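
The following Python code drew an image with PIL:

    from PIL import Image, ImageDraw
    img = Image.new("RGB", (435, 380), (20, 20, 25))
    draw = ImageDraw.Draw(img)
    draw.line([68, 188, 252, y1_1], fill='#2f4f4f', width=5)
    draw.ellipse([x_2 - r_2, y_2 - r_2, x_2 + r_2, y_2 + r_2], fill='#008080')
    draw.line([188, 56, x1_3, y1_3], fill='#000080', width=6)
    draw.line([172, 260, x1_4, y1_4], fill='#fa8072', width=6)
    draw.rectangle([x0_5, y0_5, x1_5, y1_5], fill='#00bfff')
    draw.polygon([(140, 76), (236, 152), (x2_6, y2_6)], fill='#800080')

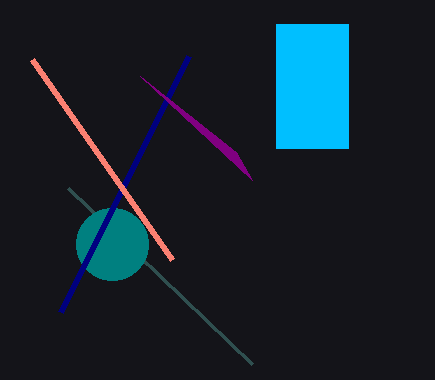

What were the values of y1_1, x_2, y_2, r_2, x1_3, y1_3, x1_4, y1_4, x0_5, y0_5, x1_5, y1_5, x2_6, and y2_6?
y1_1 = 364; x_2 = 112; y_2 = 244; r_2 = 36; x1_3 = 60; y1_3 = 312; x1_4 = 32; y1_4 = 60; x0_5 = 276; y0_5 = 24; x1_5 = 348; y1_5 = 148; x2_6 = 252; y2_6 = 180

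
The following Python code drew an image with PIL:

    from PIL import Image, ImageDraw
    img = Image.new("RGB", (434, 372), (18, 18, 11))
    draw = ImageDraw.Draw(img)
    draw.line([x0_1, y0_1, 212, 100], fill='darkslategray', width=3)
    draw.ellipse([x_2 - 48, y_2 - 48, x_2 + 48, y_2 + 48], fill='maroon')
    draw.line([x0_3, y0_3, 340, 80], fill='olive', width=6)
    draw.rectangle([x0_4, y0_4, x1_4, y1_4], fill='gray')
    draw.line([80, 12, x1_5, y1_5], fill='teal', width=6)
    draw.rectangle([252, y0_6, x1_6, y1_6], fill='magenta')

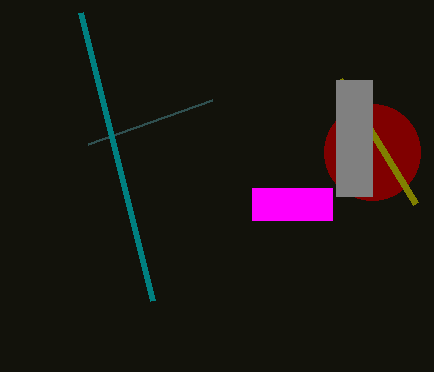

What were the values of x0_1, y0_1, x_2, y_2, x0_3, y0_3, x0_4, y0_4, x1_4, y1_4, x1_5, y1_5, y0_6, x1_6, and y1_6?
x0_1 = 88, y0_1 = 144, x_2 = 372, y_2 = 152, x0_3 = 416, y0_3 = 204, x0_4 = 336, y0_4 = 80, x1_4 = 372, y1_4 = 196, x1_5 = 152, y1_5 = 300, y0_6 = 188, x1_6 = 332, y1_6 = 220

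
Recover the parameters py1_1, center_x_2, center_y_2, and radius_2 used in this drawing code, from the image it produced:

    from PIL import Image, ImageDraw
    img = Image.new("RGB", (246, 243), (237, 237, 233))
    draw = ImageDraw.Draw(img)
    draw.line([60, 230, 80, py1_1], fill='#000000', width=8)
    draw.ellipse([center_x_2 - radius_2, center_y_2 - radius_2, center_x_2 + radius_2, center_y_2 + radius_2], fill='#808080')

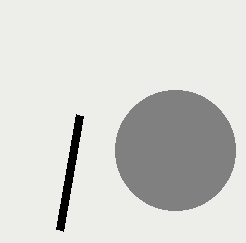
py1_1 = 115
center_x_2 = 175
center_y_2 = 150
radius_2 = 60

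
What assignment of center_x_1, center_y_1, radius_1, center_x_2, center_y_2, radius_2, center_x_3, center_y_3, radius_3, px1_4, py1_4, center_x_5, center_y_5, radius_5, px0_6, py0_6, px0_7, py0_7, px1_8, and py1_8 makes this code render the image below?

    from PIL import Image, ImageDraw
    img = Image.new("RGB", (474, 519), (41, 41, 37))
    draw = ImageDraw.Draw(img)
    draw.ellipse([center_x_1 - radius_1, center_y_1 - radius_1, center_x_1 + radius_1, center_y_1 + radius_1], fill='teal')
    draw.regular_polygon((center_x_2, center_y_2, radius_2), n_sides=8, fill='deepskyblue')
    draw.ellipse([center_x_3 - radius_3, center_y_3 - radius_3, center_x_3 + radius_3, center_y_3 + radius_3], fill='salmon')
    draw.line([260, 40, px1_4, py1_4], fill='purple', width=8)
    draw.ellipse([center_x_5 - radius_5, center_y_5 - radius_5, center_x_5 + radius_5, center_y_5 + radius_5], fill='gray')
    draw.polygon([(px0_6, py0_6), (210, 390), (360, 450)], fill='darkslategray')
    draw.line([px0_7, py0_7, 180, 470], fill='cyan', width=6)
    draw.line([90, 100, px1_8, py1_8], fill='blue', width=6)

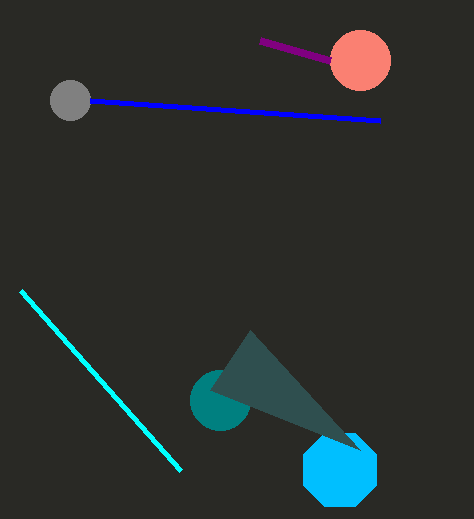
center_x_1 = 220
center_y_1 = 400
radius_1 = 30
center_x_2 = 340
center_y_2 = 470
radius_2 = 40
center_x_3 = 360
center_y_3 = 60
radius_3 = 30
px1_4 = 330
py1_4 = 60
center_x_5 = 70
center_y_5 = 100
radius_5 = 20
px0_6 = 250
py0_6 = 330
px0_7 = 20
py0_7 = 290
px1_8 = 380
py1_8 = 120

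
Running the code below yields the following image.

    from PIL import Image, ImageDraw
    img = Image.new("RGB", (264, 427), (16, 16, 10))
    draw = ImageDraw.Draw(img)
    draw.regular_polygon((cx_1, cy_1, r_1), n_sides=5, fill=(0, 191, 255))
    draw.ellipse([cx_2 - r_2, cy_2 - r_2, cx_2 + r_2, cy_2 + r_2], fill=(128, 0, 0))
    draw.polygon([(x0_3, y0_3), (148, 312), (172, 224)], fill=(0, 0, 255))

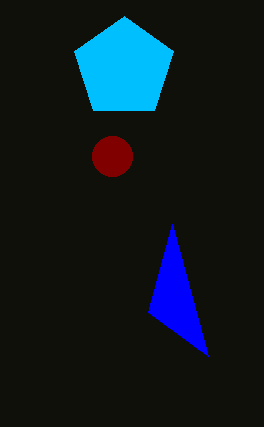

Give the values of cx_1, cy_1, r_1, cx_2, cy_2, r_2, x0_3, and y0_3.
cx_1 = 124, cy_1 = 68, r_1 = 52, cx_2 = 112, cy_2 = 156, r_2 = 20, x0_3 = 208, y0_3 = 356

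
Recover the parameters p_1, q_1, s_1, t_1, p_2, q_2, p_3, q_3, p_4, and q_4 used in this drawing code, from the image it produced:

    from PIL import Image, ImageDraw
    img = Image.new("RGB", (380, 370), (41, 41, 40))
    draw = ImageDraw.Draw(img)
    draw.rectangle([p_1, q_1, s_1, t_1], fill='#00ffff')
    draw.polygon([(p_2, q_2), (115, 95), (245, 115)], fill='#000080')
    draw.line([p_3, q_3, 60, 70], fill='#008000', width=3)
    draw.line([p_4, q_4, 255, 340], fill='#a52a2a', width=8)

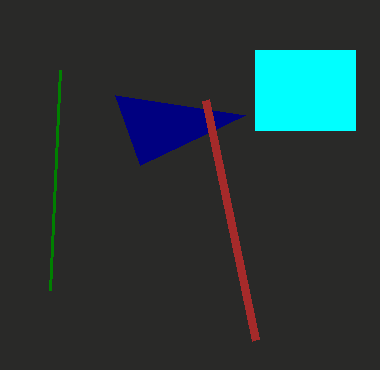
p_1 = 255; q_1 = 50; s_1 = 355; t_1 = 130; p_2 = 140; q_2 = 165; p_3 = 50; q_3 = 290; p_4 = 205; q_4 = 100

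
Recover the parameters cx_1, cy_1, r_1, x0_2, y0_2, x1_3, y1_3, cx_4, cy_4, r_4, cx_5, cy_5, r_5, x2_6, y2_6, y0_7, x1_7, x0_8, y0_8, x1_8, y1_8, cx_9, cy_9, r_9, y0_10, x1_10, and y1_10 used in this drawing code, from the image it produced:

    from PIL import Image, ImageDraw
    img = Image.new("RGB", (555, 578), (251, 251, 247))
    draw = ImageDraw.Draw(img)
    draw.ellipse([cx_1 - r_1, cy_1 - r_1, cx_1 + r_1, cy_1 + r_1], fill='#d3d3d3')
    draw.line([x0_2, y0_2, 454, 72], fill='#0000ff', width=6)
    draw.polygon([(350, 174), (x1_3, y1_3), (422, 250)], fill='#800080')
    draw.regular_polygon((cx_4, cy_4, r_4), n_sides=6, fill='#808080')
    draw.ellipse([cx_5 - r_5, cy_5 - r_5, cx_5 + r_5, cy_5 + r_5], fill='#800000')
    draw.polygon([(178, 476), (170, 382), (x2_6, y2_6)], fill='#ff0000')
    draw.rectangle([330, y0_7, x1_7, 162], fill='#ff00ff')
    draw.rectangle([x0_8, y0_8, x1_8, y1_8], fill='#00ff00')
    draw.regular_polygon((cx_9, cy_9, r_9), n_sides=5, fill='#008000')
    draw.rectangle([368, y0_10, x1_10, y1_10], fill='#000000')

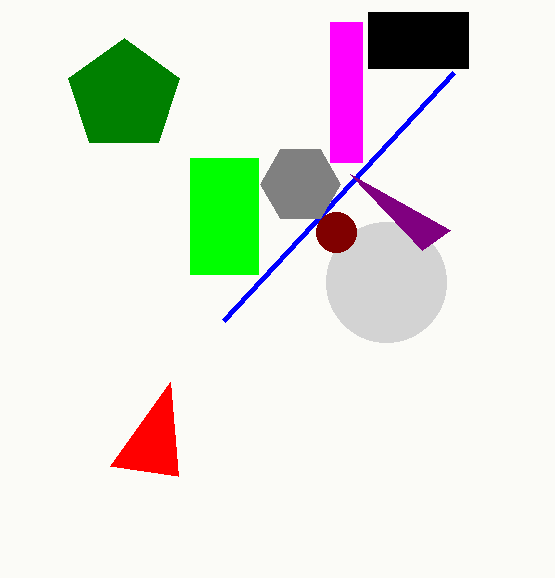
cx_1 = 386, cy_1 = 282, r_1 = 60, x0_2 = 224, y0_2 = 320, x1_3 = 450, y1_3 = 230, cx_4 = 300, cy_4 = 184, r_4 = 40, cx_5 = 336, cy_5 = 232, r_5 = 20, x2_6 = 110, y2_6 = 466, y0_7 = 22, x1_7 = 362, x0_8 = 190, y0_8 = 158, x1_8 = 258, y1_8 = 274, cx_9 = 124, cy_9 = 96, r_9 = 58, y0_10 = 12, x1_10 = 468, y1_10 = 68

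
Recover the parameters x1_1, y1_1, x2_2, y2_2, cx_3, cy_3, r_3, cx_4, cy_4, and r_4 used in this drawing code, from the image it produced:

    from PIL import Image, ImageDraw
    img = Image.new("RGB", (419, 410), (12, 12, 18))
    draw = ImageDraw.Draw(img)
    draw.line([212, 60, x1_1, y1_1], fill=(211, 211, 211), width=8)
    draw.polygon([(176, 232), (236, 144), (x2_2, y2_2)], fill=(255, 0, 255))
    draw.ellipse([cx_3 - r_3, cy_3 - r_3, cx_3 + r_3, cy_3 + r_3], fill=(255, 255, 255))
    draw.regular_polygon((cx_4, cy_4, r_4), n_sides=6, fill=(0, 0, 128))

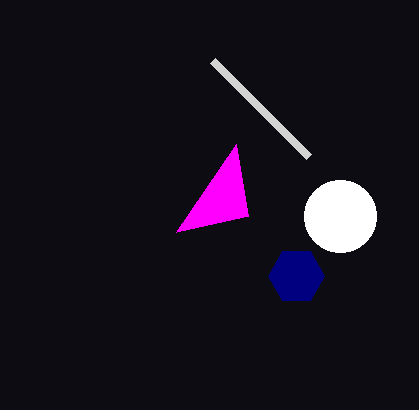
x1_1 = 308; y1_1 = 156; x2_2 = 248; y2_2 = 216; cx_3 = 340; cy_3 = 216; r_3 = 36; cx_4 = 296; cy_4 = 276; r_4 = 28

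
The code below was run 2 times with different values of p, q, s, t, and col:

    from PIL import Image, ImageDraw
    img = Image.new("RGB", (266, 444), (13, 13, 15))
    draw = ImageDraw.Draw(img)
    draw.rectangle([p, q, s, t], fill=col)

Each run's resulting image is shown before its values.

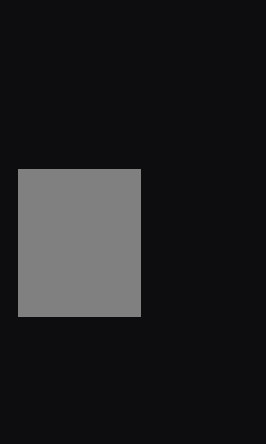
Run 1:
p = 18, q = 169, s = 140, t = 316, col = 'gray'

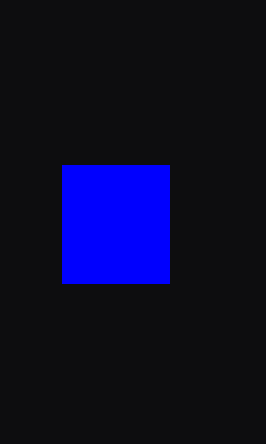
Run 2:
p = 62; q = 165; s = 169; t = 283; col = 'blue'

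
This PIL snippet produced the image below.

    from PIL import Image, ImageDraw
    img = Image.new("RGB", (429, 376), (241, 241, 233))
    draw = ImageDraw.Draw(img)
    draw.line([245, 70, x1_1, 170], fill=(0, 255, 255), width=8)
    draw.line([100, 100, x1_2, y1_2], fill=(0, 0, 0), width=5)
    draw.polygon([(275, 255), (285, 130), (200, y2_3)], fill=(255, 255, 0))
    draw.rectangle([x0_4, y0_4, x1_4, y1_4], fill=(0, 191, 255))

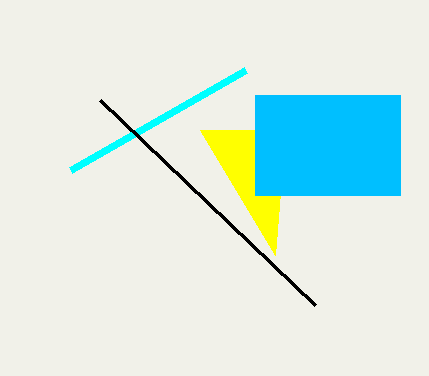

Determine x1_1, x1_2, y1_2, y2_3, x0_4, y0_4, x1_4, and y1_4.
x1_1 = 70
x1_2 = 315
y1_2 = 305
y2_3 = 130
x0_4 = 255
y0_4 = 95
x1_4 = 400
y1_4 = 195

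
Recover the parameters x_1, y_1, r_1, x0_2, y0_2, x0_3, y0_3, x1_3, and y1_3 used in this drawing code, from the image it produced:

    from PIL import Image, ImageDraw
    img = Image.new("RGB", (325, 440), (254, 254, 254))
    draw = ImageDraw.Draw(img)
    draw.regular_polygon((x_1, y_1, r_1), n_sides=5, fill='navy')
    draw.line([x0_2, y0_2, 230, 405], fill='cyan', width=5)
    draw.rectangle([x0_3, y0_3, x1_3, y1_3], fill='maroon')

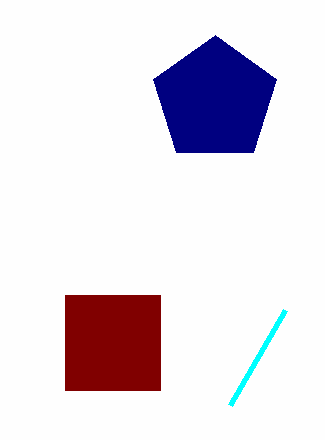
x_1 = 215, y_1 = 100, r_1 = 65, x0_2 = 285, y0_2 = 310, x0_3 = 65, y0_3 = 295, x1_3 = 160, y1_3 = 390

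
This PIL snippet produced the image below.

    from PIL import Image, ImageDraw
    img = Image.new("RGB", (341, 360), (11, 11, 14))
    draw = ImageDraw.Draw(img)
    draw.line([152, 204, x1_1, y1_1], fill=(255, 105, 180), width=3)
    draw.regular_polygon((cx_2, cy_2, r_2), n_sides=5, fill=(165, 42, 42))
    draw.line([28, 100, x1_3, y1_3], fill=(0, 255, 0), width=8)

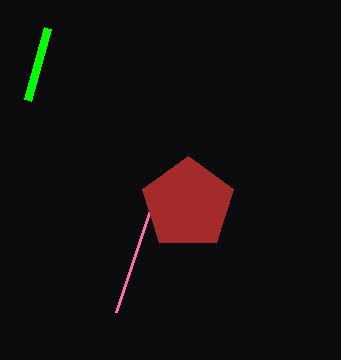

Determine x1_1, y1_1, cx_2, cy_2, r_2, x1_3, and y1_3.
x1_1 = 116; y1_1 = 312; cx_2 = 188; cy_2 = 204; r_2 = 48; x1_3 = 48; y1_3 = 28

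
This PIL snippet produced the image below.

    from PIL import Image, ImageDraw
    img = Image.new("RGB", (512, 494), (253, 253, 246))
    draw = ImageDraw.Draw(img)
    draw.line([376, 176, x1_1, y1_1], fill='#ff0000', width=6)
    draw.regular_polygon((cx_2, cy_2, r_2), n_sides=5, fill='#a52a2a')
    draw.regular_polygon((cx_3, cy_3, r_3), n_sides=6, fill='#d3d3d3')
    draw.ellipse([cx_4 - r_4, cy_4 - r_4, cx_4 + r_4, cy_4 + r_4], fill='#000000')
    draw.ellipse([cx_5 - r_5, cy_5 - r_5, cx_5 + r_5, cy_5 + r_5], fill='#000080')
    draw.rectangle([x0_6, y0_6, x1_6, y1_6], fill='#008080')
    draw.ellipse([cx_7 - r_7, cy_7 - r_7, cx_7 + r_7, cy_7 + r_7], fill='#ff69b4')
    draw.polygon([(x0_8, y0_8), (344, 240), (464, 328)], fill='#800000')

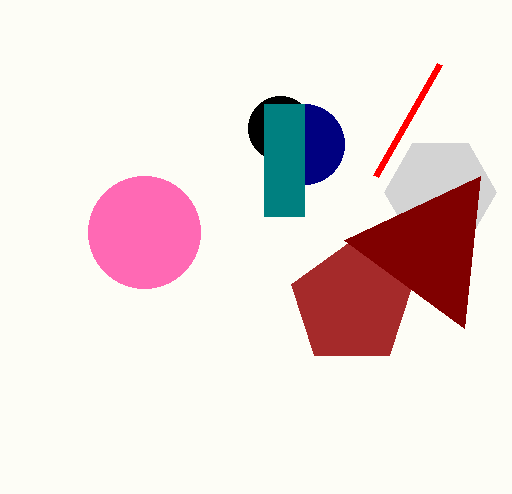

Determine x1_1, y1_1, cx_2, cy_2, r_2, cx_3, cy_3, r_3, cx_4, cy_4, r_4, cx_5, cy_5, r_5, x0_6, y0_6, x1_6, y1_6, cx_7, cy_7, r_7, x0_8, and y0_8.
x1_1 = 440, y1_1 = 64, cx_2 = 352, cy_2 = 304, r_2 = 64, cx_3 = 440, cy_3 = 192, r_3 = 56, cx_4 = 280, cy_4 = 128, r_4 = 32, cx_5 = 304, cy_5 = 144, r_5 = 40, x0_6 = 264, y0_6 = 104, x1_6 = 304, y1_6 = 216, cx_7 = 144, cy_7 = 232, r_7 = 56, x0_8 = 480, y0_8 = 176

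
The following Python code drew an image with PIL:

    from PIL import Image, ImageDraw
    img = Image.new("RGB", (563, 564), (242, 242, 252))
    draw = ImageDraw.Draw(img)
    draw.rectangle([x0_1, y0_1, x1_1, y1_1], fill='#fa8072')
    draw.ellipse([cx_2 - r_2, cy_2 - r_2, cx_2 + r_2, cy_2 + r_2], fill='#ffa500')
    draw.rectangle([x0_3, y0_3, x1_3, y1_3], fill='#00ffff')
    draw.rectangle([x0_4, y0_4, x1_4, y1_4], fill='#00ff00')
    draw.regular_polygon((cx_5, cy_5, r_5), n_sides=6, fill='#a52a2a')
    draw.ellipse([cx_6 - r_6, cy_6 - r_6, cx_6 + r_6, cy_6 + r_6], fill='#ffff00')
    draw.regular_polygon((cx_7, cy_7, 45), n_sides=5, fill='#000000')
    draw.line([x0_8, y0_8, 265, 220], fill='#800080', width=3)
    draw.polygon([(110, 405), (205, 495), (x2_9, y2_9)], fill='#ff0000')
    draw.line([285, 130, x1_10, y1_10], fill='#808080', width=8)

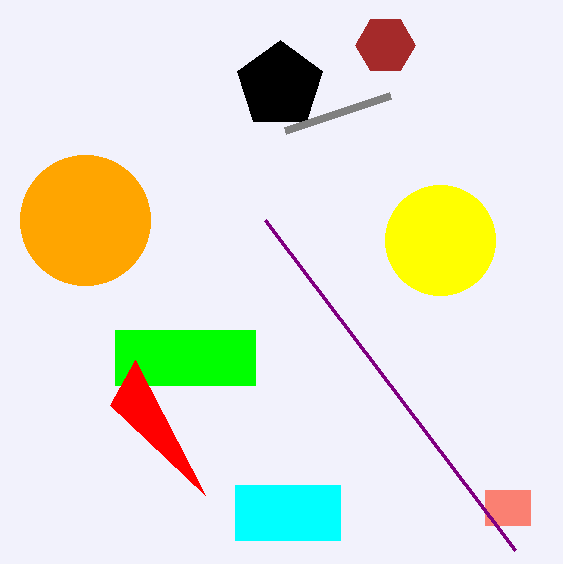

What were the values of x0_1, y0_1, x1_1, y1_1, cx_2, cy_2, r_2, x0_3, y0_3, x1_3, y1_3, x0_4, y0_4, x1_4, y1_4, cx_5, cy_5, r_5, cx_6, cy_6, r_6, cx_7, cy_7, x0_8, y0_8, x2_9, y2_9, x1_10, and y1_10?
x0_1 = 485
y0_1 = 490
x1_1 = 530
y1_1 = 525
cx_2 = 85
cy_2 = 220
r_2 = 65
x0_3 = 235
y0_3 = 485
x1_3 = 340
y1_3 = 540
x0_4 = 115
y0_4 = 330
x1_4 = 255
y1_4 = 385
cx_5 = 385
cy_5 = 45
r_5 = 30
cx_6 = 440
cy_6 = 240
r_6 = 55
cx_7 = 280
cy_7 = 85
x0_8 = 515
y0_8 = 550
x2_9 = 135
y2_9 = 360
x1_10 = 390
y1_10 = 95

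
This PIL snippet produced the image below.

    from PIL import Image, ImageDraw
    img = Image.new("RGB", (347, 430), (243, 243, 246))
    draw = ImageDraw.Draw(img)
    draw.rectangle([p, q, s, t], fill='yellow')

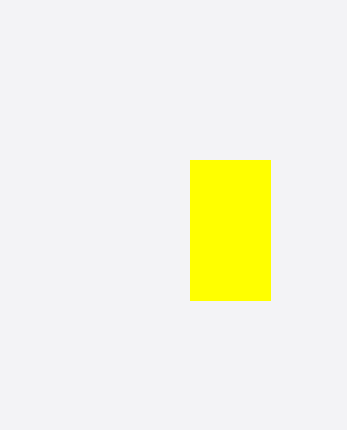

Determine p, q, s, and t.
p = 190
q = 160
s = 270
t = 300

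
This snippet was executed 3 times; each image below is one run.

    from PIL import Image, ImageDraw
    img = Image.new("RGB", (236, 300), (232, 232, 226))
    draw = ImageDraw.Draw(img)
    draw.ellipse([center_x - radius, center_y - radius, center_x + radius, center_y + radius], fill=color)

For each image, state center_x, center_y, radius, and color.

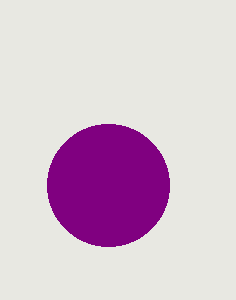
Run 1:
center_x = 108; center_y = 185; radius = 61; color = 'purple'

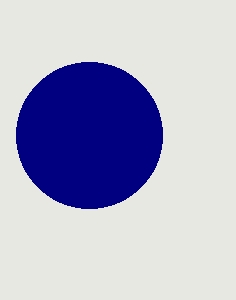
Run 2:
center_x = 89
center_y = 135
radius = 73
color = 'navy'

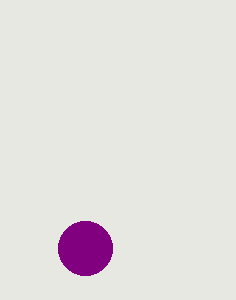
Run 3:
center_x = 85
center_y = 248
radius = 27
color = 'purple'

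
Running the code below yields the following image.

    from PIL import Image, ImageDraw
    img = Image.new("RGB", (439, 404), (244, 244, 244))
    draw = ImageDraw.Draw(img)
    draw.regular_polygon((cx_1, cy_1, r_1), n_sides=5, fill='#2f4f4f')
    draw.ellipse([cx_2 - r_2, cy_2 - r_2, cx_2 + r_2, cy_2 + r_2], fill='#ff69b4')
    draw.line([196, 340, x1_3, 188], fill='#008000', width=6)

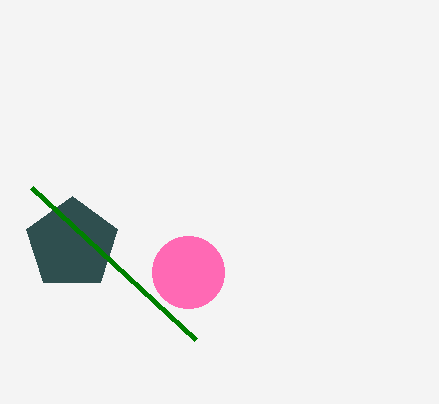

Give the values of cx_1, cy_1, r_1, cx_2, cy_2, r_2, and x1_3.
cx_1 = 72; cy_1 = 244; r_1 = 48; cx_2 = 188; cy_2 = 272; r_2 = 36; x1_3 = 32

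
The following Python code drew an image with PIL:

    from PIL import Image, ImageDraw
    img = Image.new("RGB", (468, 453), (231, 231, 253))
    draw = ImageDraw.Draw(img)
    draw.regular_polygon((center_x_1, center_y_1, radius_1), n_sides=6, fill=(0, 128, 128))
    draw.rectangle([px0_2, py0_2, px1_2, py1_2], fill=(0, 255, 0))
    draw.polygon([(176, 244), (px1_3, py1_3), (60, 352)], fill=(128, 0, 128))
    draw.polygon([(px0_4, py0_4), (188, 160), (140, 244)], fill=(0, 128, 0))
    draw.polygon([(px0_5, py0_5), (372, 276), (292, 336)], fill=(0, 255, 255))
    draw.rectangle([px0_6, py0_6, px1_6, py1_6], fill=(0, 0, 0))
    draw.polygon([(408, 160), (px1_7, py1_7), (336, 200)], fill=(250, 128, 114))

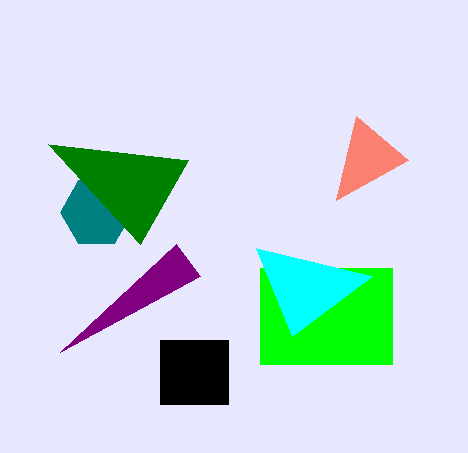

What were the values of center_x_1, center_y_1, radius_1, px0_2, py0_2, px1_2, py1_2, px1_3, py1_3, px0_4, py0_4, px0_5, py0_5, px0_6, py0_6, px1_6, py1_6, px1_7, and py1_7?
center_x_1 = 96; center_y_1 = 212; radius_1 = 36; px0_2 = 260; py0_2 = 268; px1_2 = 392; py1_2 = 364; px1_3 = 200; py1_3 = 276; px0_4 = 48; py0_4 = 144; px0_5 = 256; py0_5 = 248; px0_6 = 160; py0_6 = 340; px1_6 = 228; py1_6 = 404; px1_7 = 356; py1_7 = 116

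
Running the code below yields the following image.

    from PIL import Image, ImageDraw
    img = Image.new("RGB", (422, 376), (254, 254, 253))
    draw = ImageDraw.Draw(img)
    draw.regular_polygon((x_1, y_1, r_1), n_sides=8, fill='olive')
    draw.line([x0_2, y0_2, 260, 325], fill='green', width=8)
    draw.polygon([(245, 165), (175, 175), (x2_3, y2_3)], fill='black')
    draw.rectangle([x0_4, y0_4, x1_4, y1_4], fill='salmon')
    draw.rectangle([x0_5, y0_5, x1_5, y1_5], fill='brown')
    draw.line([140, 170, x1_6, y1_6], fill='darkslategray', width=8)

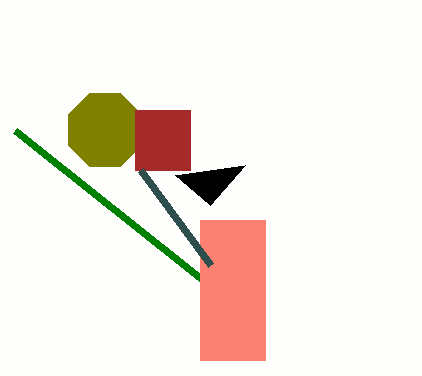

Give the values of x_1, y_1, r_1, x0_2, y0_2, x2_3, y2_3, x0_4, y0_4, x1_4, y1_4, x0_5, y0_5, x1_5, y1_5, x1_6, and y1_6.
x_1 = 105
y_1 = 130
r_1 = 40
x0_2 = 15
y0_2 = 130
x2_3 = 210
y2_3 = 205
x0_4 = 200
y0_4 = 220
x1_4 = 265
y1_4 = 360
x0_5 = 135
y0_5 = 110
x1_5 = 190
y1_5 = 170
x1_6 = 210
y1_6 = 265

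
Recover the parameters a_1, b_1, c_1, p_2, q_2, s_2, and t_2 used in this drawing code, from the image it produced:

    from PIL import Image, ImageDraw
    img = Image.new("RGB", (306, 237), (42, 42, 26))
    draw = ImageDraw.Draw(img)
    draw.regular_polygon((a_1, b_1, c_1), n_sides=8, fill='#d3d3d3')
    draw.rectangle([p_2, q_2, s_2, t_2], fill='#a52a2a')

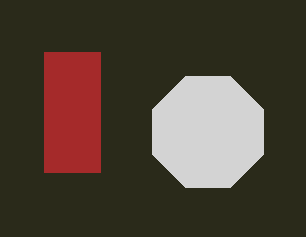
a_1 = 208
b_1 = 132
c_1 = 60
p_2 = 44
q_2 = 52
s_2 = 100
t_2 = 172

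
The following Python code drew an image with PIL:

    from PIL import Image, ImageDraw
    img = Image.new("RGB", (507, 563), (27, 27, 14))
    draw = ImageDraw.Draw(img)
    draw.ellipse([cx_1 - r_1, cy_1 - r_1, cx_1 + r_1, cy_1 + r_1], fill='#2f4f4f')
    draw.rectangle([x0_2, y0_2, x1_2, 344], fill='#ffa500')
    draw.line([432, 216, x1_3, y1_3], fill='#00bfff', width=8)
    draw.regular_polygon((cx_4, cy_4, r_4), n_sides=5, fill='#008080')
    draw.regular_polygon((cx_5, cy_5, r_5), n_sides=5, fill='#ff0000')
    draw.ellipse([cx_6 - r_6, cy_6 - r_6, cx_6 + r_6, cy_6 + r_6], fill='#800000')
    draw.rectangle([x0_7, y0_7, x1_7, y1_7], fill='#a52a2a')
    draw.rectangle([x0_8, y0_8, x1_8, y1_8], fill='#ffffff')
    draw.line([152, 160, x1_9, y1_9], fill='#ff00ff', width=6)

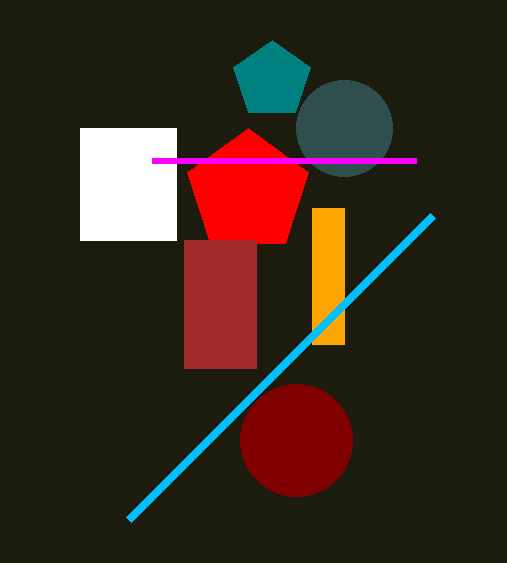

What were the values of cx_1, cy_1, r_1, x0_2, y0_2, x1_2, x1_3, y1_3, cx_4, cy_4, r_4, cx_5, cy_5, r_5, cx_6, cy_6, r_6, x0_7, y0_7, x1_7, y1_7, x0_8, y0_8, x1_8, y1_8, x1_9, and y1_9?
cx_1 = 344
cy_1 = 128
r_1 = 48
x0_2 = 312
y0_2 = 208
x1_2 = 344
x1_3 = 128
y1_3 = 520
cx_4 = 272
cy_4 = 80
r_4 = 40
cx_5 = 248
cy_5 = 192
r_5 = 64
cx_6 = 296
cy_6 = 440
r_6 = 56
x0_7 = 184
y0_7 = 240
x1_7 = 256
y1_7 = 368
x0_8 = 80
y0_8 = 128
x1_8 = 176
y1_8 = 240
x1_9 = 416
y1_9 = 160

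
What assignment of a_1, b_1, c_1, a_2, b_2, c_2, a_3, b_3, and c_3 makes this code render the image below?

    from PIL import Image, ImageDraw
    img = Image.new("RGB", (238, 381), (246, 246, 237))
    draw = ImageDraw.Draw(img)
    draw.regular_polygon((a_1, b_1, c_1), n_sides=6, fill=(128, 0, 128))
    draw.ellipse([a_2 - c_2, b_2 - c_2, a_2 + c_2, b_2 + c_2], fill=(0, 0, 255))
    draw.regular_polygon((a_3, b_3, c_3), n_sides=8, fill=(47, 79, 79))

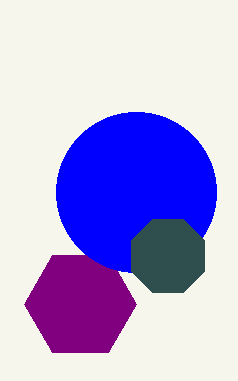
a_1 = 80; b_1 = 304; c_1 = 56; a_2 = 136; b_2 = 192; c_2 = 80; a_3 = 168; b_3 = 256; c_3 = 40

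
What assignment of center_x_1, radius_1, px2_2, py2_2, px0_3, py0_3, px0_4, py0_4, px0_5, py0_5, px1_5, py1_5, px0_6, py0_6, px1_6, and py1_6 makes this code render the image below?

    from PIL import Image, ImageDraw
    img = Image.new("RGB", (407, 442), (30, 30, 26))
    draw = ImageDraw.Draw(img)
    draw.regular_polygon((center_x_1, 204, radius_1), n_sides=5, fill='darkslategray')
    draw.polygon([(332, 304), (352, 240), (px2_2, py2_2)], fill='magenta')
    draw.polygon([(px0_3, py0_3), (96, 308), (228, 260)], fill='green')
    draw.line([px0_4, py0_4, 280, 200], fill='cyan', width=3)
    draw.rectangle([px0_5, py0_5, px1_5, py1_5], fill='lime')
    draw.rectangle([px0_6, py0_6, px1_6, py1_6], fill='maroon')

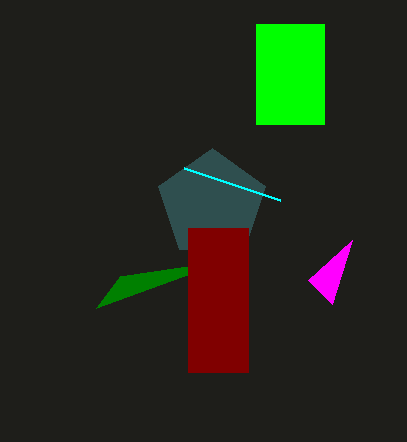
center_x_1 = 212; radius_1 = 56; px2_2 = 308; py2_2 = 280; px0_3 = 120; py0_3 = 276; px0_4 = 184; py0_4 = 168; px0_5 = 256; py0_5 = 24; px1_5 = 324; py1_5 = 124; px0_6 = 188; py0_6 = 228; px1_6 = 248; py1_6 = 372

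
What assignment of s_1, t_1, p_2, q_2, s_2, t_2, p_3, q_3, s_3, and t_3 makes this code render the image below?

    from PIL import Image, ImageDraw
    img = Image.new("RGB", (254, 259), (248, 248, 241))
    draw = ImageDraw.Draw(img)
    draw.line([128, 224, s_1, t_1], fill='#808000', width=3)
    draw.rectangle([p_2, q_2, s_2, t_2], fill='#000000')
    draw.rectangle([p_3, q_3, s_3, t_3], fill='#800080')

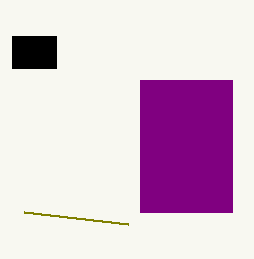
s_1 = 24
t_1 = 212
p_2 = 12
q_2 = 36
s_2 = 56
t_2 = 68
p_3 = 140
q_3 = 80
s_3 = 232
t_3 = 212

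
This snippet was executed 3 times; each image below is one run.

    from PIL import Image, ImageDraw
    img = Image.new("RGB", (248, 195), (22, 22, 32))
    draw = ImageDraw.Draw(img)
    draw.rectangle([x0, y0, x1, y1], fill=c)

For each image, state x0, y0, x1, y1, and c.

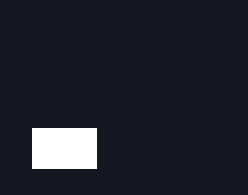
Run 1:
x0 = 32; y0 = 128; x1 = 96; y1 = 168; c = 'white'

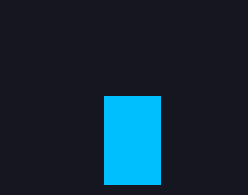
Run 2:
x0 = 104, y0 = 96, x1 = 160, y1 = 184, c = 'deepskyblue'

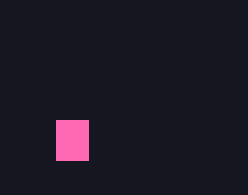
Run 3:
x0 = 56, y0 = 120, x1 = 88, y1 = 160, c = 'hotpink'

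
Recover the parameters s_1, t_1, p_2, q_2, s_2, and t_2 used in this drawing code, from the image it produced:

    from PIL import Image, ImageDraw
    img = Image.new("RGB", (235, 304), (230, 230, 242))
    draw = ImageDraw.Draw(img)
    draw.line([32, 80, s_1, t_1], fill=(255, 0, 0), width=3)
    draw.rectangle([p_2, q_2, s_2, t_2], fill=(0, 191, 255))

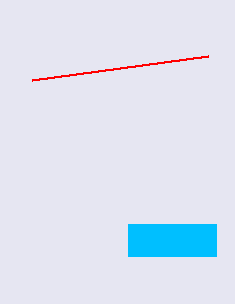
s_1 = 208, t_1 = 56, p_2 = 128, q_2 = 224, s_2 = 216, t_2 = 256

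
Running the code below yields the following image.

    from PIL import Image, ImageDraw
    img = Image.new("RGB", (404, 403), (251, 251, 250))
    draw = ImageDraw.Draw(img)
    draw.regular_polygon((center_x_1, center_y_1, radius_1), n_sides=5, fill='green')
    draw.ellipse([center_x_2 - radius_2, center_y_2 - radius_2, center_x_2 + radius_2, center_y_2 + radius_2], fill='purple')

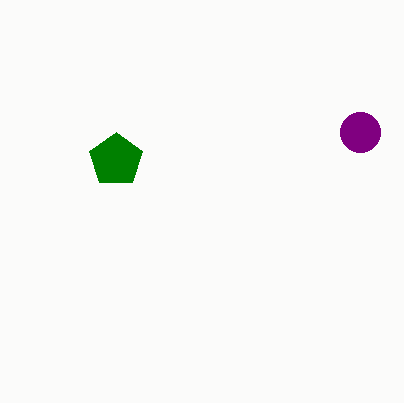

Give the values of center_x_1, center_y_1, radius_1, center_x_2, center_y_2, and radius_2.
center_x_1 = 116; center_y_1 = 160; radius_1 = 28; center_x_2 = 360; center_y_2 = 132; radius_2 = 20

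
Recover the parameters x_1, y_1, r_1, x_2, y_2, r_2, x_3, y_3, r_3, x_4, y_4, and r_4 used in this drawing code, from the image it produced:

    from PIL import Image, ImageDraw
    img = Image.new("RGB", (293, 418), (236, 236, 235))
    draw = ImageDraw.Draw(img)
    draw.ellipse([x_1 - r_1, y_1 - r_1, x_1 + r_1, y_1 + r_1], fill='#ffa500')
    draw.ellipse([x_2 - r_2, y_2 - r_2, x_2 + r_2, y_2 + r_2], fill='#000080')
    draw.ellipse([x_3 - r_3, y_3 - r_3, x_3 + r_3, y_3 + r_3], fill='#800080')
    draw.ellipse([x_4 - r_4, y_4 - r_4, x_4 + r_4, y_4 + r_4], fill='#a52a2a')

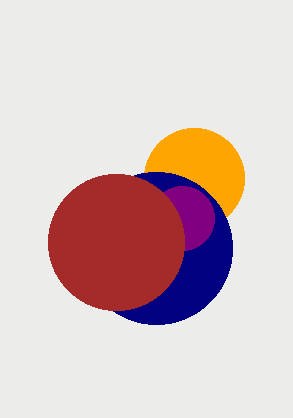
x_1 = 194, y_1 = 178, r_1 = 50, x_2 = 156, y_2 = 248, r_2 = 76, x_3 = 182, y_3 = 218, r_3 = 32, x_4 = 116, y_4 = 242, r_4 = 68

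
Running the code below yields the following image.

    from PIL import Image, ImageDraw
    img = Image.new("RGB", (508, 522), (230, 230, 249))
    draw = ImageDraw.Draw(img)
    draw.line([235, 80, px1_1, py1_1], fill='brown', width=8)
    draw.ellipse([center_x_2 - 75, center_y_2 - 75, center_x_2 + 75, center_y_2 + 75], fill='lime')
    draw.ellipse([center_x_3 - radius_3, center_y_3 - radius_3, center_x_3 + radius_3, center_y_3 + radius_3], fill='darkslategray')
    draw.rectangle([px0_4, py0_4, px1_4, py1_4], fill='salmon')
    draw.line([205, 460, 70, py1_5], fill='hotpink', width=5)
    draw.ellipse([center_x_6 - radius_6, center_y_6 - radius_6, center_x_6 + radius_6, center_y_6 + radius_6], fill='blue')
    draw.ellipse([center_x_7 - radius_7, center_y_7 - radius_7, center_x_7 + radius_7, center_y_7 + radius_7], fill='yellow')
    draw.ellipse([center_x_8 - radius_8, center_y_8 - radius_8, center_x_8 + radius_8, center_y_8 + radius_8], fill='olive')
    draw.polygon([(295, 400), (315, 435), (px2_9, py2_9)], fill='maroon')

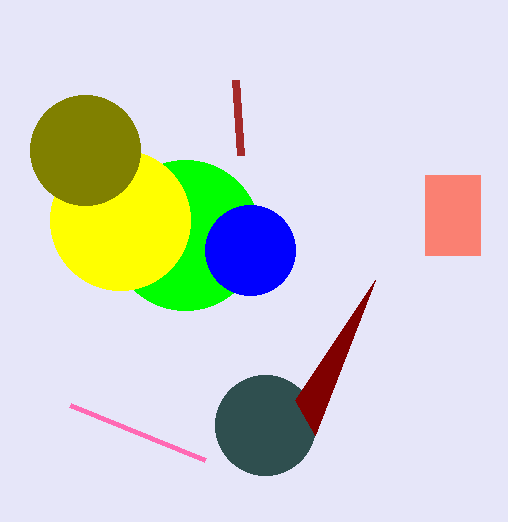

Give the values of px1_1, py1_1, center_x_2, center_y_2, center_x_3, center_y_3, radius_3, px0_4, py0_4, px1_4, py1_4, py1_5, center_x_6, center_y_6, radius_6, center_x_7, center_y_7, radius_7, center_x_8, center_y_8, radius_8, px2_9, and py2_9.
px1_1 = 240; py1_1 = 155; center_x_2 = 185; center_y_2 = 235; center_x_3 = 265; center_y_3 = 425; radius_3 = 50; px0_4 = 425; py0_4 = 175; px1_4 = 480; py1_4 = 255; py1_5 = 405; center_x_6 = 250; center_y_6 = 250; radius_6 = 45; center_x_7 = 120; center_y_7 = 220; radius_7 = 70; center_x_8 = 85; center_y_8 = 150; radius_8 = 55; px2_9 = 375; py2_9 = 280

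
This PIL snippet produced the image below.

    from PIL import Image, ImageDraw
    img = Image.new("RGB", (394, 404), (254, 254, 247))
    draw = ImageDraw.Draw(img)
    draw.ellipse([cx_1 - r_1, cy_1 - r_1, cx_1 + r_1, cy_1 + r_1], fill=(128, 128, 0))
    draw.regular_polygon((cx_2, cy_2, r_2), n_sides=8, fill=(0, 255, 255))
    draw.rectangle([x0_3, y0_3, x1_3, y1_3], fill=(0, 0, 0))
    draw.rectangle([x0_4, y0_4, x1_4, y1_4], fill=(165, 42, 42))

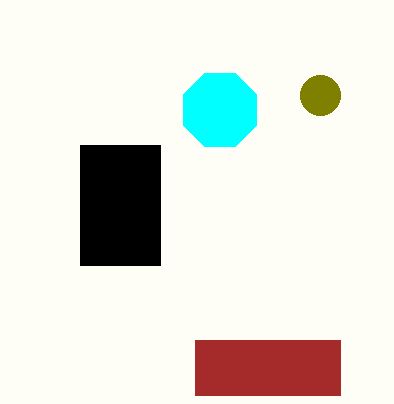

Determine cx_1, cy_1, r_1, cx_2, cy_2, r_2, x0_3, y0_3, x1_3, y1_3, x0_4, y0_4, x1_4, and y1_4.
cx_1 = 320, cy_1 = 95, r_1 = 20, cx_2 = 220, cy_2 = 110, r_2 = 40, x0_3 = 80, y0_3 = 145, x1_3 = 160, y1_3 = 265, x0_4 = 195, y0_4 = 340, x1_4 = 340, y1_4 = 395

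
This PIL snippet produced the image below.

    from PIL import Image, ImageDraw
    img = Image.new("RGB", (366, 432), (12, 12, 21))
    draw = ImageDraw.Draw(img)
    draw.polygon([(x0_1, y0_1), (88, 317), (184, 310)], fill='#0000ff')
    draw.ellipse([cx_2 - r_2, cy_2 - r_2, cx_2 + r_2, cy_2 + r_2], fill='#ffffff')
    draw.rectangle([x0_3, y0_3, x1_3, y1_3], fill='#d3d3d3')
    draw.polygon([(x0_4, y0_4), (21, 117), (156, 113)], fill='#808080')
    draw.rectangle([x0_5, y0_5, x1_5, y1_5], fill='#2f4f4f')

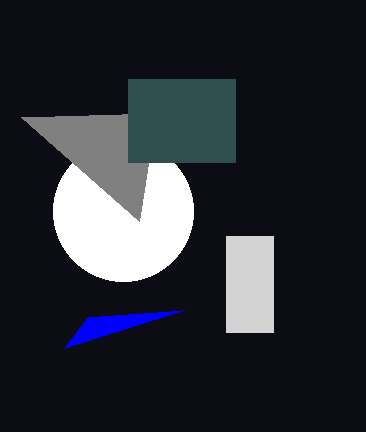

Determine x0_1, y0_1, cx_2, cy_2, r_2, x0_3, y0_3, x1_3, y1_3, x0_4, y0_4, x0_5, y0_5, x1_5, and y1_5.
x0_1 = 64
y0_1 = 348
cx_2 = 123
cy_2 = 211
r_2 = 70
x0_3 = 226
y0_3 = 236
x1_3 = 273
y1_3 = 332
x0_4 = 139
y0_4 = 221
x0_5 = 128
y0_5 = 79
x1_5 = 235
y1_5 = 162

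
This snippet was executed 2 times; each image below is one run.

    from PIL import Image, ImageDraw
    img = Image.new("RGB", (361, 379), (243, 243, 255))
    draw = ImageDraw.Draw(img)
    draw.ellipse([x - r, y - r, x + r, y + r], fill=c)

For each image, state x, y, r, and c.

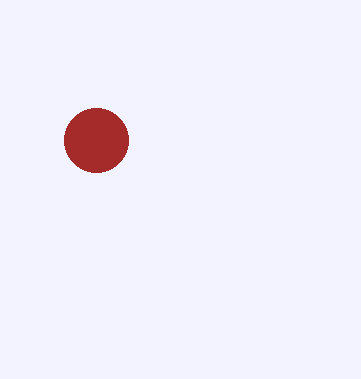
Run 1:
x = 96, y = 140, r = 32, c = 'brown'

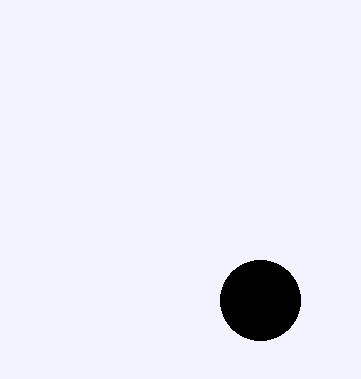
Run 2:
x = 260; y = 300; r = 40; c = 'black'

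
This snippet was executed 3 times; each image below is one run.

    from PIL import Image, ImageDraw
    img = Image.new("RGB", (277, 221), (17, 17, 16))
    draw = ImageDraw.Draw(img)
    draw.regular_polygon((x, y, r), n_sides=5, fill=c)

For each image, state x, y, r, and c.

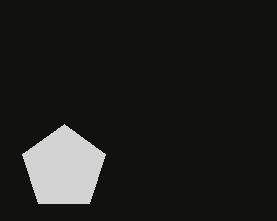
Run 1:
x = 64
y = 168
r = 44
c = 'lightgray'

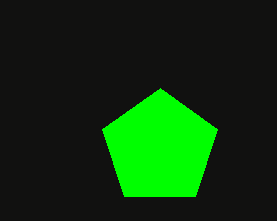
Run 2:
x = 160, y = 148, r = 60, c = 'lime'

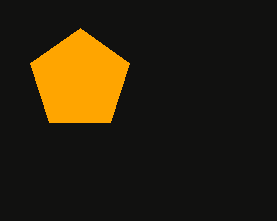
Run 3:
x = 80
y = 80
r = 52
c = 'orange'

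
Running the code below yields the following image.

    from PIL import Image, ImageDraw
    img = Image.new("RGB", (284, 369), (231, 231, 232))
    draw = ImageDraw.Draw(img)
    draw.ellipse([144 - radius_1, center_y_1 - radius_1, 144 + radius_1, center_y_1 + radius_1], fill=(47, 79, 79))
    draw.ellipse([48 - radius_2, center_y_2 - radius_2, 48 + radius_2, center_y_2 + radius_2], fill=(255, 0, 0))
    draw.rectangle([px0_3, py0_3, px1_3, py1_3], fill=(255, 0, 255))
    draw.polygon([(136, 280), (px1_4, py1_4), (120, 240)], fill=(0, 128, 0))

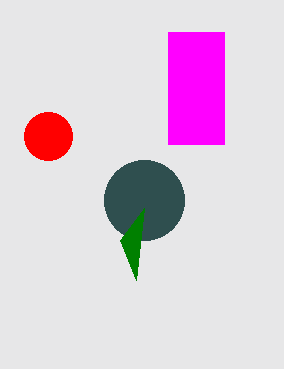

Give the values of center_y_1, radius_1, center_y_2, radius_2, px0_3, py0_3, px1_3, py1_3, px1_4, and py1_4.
center_y_1 = 200; radius_1 = 40; center_y_2 = 136; radius_2 = 24; px0_3 = 168; py0_3 = 32; px1_3 = 224; py1_3 = 144; px1_4 = 144; py1_4 = 208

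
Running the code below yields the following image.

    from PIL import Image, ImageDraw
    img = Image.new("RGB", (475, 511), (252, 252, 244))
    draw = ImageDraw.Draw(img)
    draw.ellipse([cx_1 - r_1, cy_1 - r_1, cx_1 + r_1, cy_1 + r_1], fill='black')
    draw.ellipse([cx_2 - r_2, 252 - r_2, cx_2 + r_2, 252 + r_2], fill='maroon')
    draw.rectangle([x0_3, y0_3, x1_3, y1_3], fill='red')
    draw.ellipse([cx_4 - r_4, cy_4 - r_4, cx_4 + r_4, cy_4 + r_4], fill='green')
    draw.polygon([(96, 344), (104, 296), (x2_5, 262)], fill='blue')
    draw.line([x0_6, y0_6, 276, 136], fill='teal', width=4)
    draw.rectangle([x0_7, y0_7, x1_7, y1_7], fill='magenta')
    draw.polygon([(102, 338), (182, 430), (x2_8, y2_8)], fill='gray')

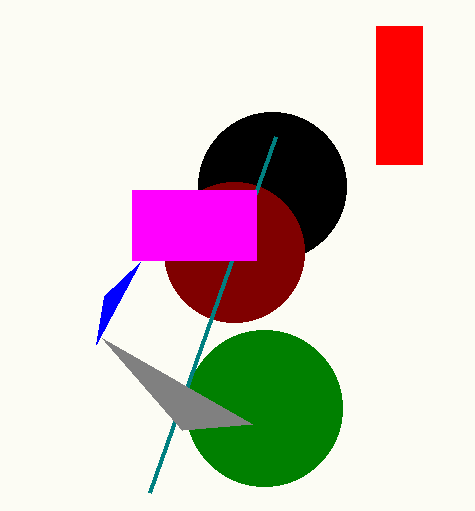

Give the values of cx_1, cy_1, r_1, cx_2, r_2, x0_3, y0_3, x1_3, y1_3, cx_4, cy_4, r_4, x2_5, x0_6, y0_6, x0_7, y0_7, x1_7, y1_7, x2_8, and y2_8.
cx_1 = 272; cy_1 = 186; r_1 = 74; cx_2 = 234; r_2 = 70; x0_3 = 376; y0_3 = 26; x1_3 = 422; y1_3 = 164; cx_4 = 264; cy_4 = 408; r_4 = 78; x2_5 = 140; x0_6 = 150; y0_6 = 492; x0_7 = 132; y0_7 = 190; x1_7 = 256; y1_7 = 260; x2_8 = 252; y2_8 = 424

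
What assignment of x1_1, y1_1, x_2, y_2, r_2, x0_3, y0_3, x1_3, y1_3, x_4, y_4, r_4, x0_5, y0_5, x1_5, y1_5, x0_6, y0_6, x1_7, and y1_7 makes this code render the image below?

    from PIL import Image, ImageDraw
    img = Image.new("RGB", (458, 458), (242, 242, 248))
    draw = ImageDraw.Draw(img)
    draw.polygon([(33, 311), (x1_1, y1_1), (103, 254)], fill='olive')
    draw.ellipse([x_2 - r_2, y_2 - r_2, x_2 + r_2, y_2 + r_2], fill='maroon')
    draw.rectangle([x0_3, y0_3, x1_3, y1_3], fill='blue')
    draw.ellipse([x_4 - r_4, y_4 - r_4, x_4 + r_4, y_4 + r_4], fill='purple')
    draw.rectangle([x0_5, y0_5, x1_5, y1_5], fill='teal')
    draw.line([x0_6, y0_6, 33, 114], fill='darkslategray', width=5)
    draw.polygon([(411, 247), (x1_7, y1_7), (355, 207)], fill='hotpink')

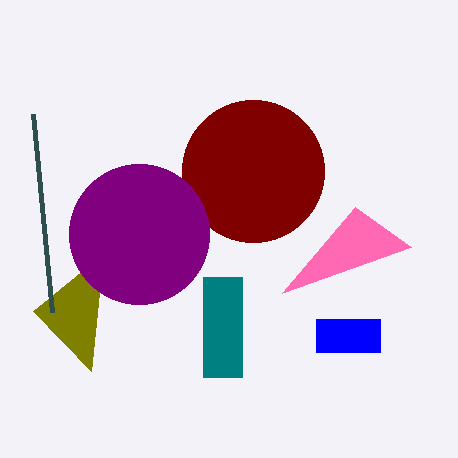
x1_1 = 91, y1_1 = 371, x_2 = 253, y_2 = 171, r_2 = 71, x0_3 = 316, y0_3 = 319, x1_3 = 380, y1_3 = 352, x_4 = 139, y_4 = 234, r_4 = 70, x0_5 = 203, y0_5 = 277, x1_5 = 242, y1_5 = 377, x0_6 = 52, y0_6 = 312, x1_7 = 282, y1_7 = 293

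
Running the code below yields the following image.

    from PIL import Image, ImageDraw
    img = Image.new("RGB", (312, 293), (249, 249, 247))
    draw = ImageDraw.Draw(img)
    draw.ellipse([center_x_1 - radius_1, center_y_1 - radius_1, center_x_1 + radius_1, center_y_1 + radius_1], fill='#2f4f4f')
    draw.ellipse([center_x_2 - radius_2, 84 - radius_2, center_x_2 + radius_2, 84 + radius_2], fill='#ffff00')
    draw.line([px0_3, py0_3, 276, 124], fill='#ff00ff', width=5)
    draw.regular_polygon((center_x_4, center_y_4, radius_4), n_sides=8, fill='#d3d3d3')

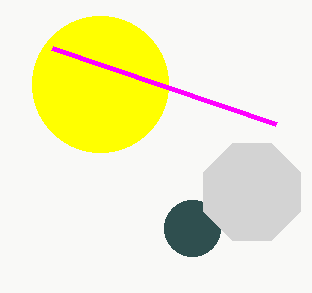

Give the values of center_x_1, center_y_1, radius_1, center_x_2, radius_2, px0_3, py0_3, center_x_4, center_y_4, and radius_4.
center_x_1 = 192, center_y_1 = 228, radius_1 = 28, center_x_2 = 100, radius_2 = 68, px0_3 = 52, py0_3 = 48, center_x_4 = 252, center_y_4 = 192, radius_4 = 52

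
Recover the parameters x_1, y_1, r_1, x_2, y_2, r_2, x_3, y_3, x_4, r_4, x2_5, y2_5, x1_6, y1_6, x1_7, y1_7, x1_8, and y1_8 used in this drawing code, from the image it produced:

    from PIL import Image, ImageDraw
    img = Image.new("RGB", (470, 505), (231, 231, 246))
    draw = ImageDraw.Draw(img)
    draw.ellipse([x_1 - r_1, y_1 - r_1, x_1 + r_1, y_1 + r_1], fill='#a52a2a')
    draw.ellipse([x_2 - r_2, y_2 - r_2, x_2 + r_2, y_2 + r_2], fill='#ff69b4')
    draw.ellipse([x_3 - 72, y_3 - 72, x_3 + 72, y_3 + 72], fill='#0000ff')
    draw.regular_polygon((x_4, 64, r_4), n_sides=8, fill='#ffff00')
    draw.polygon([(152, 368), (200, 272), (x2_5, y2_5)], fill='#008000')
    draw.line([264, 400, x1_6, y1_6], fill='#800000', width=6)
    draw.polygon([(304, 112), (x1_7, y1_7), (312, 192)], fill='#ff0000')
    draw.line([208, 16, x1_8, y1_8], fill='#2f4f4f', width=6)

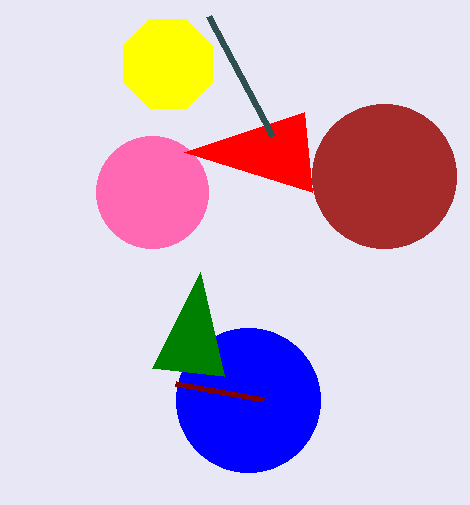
x_1 = 384, y_1 = 176, r_1 = 72, x_2 = 152, y_2 = 192, r_2 = 56, x_3 = 248, y_3 = 400, x_4 = 168, r_4 = 48, x2_5 = 224, y2_5 = 376, x1_6 = 176, y1_6 = 384, x1_7 = 184, y1_7 = 152, x1_8 = 272, y1_8 = 136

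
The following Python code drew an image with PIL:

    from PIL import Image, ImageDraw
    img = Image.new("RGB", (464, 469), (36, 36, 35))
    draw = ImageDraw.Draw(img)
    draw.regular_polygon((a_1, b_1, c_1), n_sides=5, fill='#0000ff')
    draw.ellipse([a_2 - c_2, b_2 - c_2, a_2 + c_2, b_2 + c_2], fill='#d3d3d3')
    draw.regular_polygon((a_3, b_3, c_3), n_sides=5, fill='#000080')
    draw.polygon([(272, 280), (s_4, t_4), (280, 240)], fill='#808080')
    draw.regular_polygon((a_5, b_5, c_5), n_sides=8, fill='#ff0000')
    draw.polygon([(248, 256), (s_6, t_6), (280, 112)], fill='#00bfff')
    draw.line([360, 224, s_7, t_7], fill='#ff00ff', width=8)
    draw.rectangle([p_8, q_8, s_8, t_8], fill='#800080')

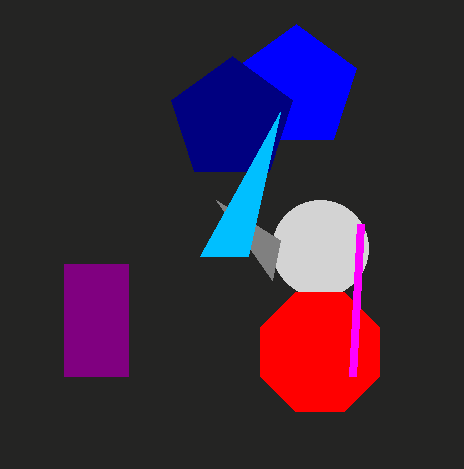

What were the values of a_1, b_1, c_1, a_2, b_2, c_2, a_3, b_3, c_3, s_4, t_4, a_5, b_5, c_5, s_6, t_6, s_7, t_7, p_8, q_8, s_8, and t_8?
a_1 = 296
b_1 = 88
c_1 = 64
a_2 = 320
b_2 = 248
c_2 = 48
a_3 = 232
b_3 = 120
c_3 = 64
s_4 = 216
t_4 = 200
a_5 = 320
b_5 = 352
c_5 = 64
s_6 = 200
t_6 = 256
s_7 = 352
t_7 = 376
p_8 = 64
q_8 = 264
s_8 = 128
t_8 = 376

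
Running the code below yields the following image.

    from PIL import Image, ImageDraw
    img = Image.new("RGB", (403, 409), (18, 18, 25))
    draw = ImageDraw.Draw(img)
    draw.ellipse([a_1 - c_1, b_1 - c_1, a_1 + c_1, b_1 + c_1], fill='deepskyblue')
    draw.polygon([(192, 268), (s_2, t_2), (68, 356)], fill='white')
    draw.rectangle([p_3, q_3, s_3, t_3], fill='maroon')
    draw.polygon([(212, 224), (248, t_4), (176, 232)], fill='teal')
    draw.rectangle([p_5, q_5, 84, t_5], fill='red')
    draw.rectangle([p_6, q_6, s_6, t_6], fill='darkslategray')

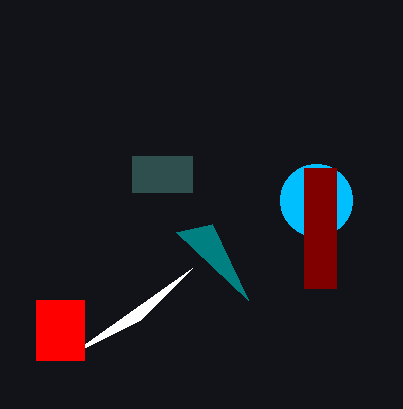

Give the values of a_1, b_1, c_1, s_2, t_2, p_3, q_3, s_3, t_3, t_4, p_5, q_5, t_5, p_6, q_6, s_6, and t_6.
a_1 = 316, b_1 = 200, c_1 = 36, s_2 = 140, t_2 = 320, p_3 = 304, q_3 = 168, s_3 = 336, t_3 = 288, t_4 = 300, p_5 = 36, q_5 = 300, t_5 = 360, p_6 = 132, q_6 = 156, s_6 = 192, t_6 = 192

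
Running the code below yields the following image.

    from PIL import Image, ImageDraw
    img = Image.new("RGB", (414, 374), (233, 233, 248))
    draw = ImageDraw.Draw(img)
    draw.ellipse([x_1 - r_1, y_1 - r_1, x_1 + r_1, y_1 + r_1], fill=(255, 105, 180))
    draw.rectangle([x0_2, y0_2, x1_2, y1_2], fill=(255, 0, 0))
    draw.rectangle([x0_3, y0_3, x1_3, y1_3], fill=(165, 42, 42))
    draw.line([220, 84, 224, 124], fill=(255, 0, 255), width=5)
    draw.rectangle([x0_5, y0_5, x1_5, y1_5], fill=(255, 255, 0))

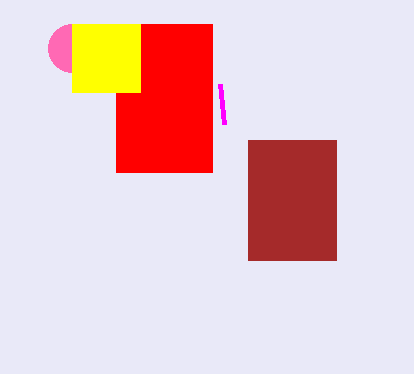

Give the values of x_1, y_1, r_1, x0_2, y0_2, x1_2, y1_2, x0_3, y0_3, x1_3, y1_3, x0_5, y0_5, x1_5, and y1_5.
x_1 = 72
y_1 = 48
r_1 = 24
x0_2 = 116
y0_2 = 24
x1_2 = 212
y1_2 = 172
x0_3 = 248
y0_3 = 140
x1_3 = 336
y1_3 = 260
x0_5 = 72
y0_5 = 24
x1_5 = 140
y1_5 = 92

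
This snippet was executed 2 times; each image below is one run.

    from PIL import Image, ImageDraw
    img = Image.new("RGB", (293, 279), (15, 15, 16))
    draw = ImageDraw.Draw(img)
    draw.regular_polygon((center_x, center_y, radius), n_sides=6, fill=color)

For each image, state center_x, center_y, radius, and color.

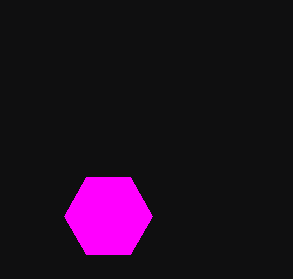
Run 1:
center_x = 108
center_y = 216
radius = 44
color = 'magenta'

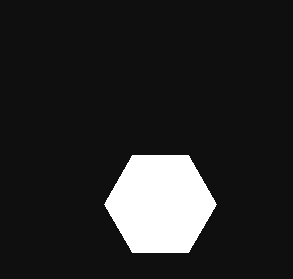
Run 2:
center_x = 160, center_y = 204, radius = 56, color = 'white'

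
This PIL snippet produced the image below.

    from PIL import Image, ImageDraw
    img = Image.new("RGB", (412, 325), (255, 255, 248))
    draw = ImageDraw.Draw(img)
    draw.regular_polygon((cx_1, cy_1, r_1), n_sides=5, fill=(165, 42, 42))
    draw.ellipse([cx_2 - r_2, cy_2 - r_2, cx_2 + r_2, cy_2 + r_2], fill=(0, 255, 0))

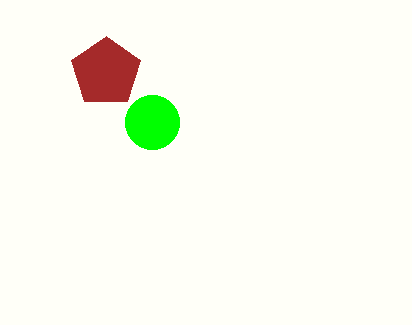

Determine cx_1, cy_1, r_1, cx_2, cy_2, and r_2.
cx_1 = 106, cy_1 = 72, r_1 = 36, cx_2 = 152, cy_2 = 122, r_2 = 27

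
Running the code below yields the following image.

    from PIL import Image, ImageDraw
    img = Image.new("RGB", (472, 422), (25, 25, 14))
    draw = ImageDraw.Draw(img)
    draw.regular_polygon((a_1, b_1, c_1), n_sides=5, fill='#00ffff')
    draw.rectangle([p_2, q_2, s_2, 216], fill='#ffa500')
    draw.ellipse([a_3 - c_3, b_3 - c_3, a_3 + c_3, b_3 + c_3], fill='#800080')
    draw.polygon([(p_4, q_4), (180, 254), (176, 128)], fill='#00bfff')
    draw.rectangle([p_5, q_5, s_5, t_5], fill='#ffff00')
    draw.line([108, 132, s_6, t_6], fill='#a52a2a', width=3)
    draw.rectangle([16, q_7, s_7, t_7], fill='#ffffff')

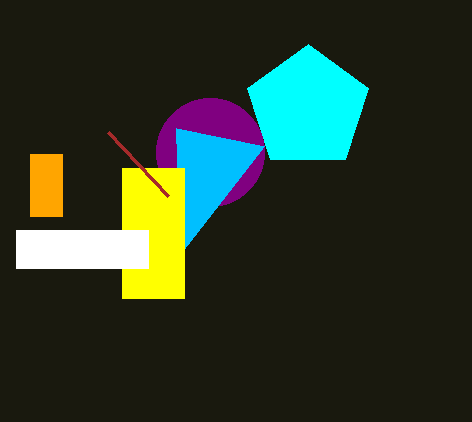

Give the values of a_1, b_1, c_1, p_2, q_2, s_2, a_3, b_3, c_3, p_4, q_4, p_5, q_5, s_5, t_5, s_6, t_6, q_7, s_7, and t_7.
a_1 = 308
b_1 = 108
c_1 = 64
p_2 = 30
q_2 = 154
s_2 = 62
a_3 = 210
b_3 = 152
c_3 = 54
p_4 = 264
q_4 = 146
p_5 = 122
q_5 = 168
s_5 = 184
t_5 = 298
s_6 = 168
t_6 = 196
q_7 = 230
s_7 = 148
t_7 = 268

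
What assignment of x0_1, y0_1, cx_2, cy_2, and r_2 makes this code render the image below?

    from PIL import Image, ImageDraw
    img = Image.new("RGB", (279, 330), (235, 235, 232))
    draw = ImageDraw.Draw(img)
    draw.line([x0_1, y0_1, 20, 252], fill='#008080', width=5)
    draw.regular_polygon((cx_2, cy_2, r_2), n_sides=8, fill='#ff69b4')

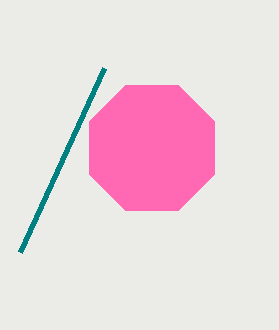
x0_1 = 104, y0_1 = 68, cx_2 = 152, cy_2 = 148, r_2 = 68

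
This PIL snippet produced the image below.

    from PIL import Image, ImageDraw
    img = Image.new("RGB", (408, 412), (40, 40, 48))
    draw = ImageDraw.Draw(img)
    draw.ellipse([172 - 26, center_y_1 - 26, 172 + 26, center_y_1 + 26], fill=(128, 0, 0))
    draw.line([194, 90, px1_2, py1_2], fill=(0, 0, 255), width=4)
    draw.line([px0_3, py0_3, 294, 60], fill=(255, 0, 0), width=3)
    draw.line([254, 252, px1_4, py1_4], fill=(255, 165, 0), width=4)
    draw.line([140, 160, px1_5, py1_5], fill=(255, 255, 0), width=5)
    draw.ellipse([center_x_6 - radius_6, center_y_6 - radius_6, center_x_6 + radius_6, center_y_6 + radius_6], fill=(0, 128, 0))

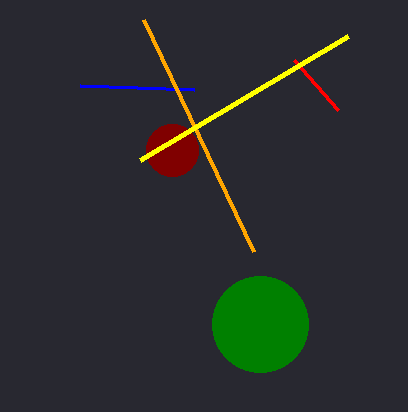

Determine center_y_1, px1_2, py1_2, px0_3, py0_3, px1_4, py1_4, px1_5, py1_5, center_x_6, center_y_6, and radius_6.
center_y_1 = 150; px1_2 = 80; py1_2 = 86; px0_3 = 338; py0_3 = 110; px1_4 = 144; py1_4 = 20; px1_5 = 348; py1_5 = 36; center_x_6 = 260; center_y_6 = 324; radius_6 = 48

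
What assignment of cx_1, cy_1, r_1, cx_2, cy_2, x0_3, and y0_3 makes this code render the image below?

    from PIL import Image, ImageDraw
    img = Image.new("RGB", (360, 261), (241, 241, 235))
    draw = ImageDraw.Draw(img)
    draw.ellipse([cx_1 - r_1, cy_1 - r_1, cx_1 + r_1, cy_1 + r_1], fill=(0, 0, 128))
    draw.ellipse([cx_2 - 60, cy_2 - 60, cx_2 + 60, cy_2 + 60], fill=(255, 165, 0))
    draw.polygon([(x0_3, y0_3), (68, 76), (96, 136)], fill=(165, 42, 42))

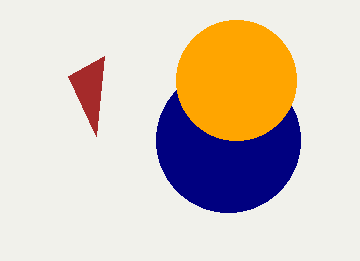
cx_1 = 228, cy_1 = 140, r_1 = 72, cx_2 = 236, cy_2 = 80, x0_3 = 104, y0_3 = 56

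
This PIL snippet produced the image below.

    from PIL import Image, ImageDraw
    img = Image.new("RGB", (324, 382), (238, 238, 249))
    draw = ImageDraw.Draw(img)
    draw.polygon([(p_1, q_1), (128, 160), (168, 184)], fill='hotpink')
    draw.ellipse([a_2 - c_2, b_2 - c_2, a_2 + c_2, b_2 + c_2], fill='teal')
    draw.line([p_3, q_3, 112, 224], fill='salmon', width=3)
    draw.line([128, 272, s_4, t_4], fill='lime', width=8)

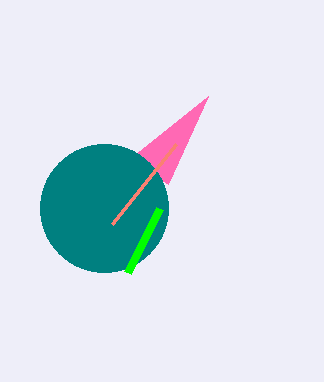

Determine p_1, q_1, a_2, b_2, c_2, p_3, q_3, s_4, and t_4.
p_1 = 208, q_1 = 96, a_2 = 104, b_2 = 208, c_2 = 64, p_3 = 176, q_3 = 144, s_4 = 160, t_4 = 208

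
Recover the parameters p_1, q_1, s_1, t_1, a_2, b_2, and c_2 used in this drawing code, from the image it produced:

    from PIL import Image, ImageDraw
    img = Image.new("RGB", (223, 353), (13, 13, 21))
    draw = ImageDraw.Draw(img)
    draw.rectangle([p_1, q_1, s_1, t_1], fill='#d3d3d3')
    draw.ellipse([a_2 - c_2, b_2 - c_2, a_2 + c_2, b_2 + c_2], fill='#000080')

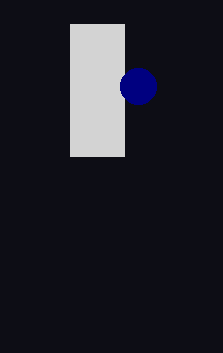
p_1 = 70
q_1 = 24
s_1 = 124
t_1 = 156
a_2 = 138
b_2 = 86
c_2 = 18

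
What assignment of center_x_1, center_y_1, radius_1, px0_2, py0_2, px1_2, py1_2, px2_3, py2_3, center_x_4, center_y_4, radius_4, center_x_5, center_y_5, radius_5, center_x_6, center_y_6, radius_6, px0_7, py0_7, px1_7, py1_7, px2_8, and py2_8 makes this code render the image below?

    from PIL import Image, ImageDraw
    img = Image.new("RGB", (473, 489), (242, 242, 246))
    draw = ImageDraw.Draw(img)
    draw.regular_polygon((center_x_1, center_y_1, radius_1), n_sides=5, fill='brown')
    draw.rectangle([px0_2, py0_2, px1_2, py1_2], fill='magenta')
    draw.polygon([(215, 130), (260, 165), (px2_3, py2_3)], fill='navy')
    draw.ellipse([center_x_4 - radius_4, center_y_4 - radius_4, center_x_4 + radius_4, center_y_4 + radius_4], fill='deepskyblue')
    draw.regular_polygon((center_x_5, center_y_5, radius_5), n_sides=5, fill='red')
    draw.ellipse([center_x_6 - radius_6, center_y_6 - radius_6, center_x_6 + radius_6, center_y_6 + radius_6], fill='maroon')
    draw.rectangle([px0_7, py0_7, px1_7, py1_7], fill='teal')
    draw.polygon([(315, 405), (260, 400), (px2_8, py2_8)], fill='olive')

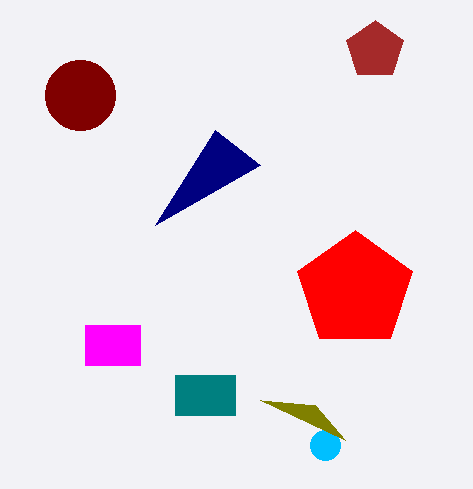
center_x_1 = 375, center_y_1 = 50, radius_1 = 30, px0_2 = 85, py0_2 = 325, px1_2 = 140, py1_2 = 365, px2_3 = 155, py2_3 = 225, center_x_4 = 325, center_y_4 = 445, radius_4 = 15, center_x_5 = 355, center_y_5 = 290, radius_5 = 60, center_x_6 = 80, center_y_6 = 95, radius_6 = 35, px0_7 = 175, py0_7 = 375, px1_7 = 235, py1_7 = 415, px2_8 = 345, py2_8 = 440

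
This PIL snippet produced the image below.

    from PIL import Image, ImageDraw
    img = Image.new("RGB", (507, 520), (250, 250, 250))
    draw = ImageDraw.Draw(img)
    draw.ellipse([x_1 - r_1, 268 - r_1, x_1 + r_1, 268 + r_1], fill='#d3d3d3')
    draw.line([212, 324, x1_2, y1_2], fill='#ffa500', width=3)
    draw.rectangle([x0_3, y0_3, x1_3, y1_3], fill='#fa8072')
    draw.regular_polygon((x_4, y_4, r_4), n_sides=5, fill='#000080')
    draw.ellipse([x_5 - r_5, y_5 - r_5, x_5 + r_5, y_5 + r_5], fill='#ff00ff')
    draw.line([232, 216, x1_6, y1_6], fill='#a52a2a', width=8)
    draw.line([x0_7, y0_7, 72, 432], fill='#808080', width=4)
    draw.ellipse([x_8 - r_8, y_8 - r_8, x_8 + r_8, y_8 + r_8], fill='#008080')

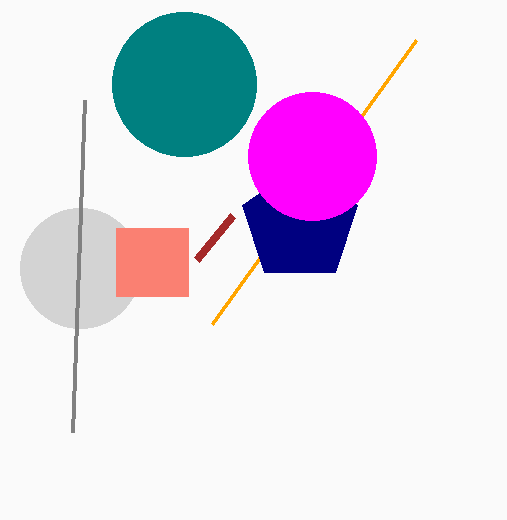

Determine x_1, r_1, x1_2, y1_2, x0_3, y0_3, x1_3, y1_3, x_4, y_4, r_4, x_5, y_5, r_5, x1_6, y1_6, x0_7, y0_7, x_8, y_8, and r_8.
x_1 = 80, r_1 = 60, x1_2 = 416, y1_2 = 40, x0_3 = 116, y0_3 = 228, x1_3 = 188, y1_3 = 296, x_4 = 300, y_4 = 224, r_4 = 60, x_5 = 312, y_5 = 156, r_5 = 64, x1_6 = 196, y1_6 = 260, x0_7 = 84, y0_7 = 100, x_8 = 184, y_8 = 84, r_8 = 72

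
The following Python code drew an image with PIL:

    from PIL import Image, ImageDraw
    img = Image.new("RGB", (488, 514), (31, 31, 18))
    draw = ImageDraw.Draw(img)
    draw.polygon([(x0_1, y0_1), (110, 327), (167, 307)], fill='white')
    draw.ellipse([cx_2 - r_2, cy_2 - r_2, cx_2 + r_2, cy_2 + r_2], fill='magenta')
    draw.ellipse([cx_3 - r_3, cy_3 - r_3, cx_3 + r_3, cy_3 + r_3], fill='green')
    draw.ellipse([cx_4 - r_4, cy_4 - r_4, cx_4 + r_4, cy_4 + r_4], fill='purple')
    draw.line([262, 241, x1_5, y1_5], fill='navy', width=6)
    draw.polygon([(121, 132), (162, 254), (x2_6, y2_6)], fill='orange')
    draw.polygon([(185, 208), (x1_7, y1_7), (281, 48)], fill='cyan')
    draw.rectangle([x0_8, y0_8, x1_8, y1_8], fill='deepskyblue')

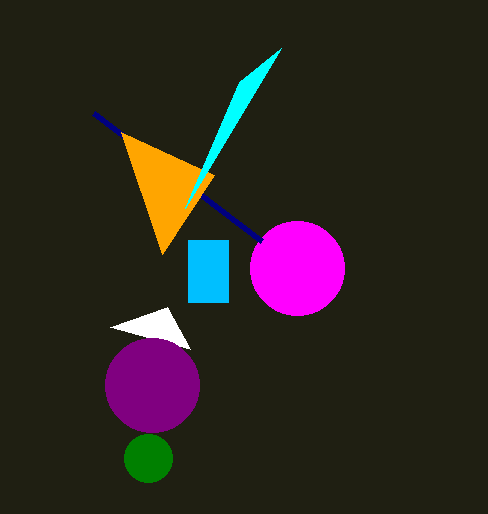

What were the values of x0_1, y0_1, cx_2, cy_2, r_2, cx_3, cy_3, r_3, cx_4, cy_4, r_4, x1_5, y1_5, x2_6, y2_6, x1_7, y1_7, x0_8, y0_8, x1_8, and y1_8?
x0_1 = 190
y0_1 = 349
cx_2 = 297
cy_2 = 268
r_2 = 47
cx_3 = 148
cy_3 = 458
r_3 = 24
cx_4 = 152
cy_4 = 385
r_4 = 47
x1_5 = 94
y1_5 = 113
x2_6 = 214
y2_6 = 175
x1_7 = 239
y1_7 = 82
x0_8 = 188
y0_8 = 240
x1_8 = 228
y1_8 = 302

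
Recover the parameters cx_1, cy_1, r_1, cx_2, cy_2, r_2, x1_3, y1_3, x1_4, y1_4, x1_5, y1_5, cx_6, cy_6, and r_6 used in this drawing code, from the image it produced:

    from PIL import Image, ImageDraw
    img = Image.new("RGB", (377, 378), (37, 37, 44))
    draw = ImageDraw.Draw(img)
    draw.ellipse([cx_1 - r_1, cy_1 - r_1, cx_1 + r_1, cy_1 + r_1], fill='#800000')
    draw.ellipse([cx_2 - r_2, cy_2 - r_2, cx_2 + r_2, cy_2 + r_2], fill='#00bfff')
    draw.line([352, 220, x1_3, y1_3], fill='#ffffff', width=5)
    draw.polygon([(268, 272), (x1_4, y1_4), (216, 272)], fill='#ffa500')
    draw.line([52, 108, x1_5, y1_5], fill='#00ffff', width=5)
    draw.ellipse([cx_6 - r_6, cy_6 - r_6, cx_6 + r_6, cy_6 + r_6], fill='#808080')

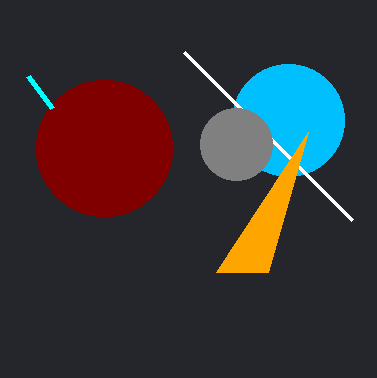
cx_1 = 104; cy_1 = 148; r_1 = 68; cx_2 = 288; cy_2 = 120; r_2 = 56; x1_3 = 184; y1_3 = 52; x1_4 = 308; y1_4 = 132; x1_5 = 28; y1_5 = 76; cx_6 = 236; cy_6 = 144; r_6 = 36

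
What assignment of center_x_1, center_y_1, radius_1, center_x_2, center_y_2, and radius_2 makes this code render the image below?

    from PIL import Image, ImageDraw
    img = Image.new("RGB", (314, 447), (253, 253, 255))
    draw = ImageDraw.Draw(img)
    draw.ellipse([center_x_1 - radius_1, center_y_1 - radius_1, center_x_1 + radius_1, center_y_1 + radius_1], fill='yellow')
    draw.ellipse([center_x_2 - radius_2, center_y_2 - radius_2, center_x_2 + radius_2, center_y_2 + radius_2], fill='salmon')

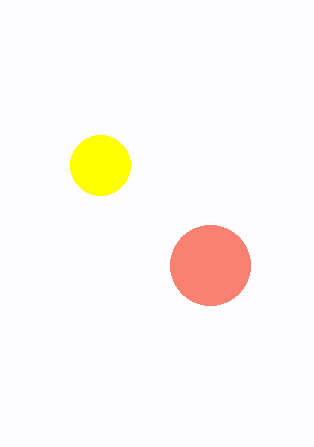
center_x_1 = 100
center_y_1 = 165
radius_1 = 30
center_x_2 = 210
center_y_2 = 265
radius_2 = 40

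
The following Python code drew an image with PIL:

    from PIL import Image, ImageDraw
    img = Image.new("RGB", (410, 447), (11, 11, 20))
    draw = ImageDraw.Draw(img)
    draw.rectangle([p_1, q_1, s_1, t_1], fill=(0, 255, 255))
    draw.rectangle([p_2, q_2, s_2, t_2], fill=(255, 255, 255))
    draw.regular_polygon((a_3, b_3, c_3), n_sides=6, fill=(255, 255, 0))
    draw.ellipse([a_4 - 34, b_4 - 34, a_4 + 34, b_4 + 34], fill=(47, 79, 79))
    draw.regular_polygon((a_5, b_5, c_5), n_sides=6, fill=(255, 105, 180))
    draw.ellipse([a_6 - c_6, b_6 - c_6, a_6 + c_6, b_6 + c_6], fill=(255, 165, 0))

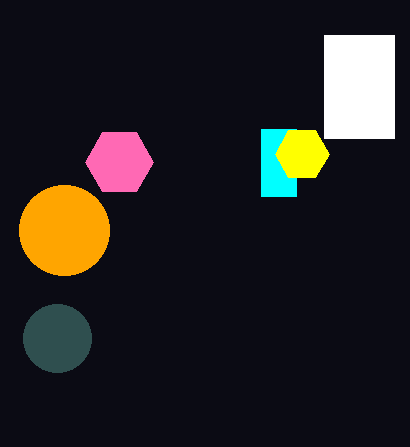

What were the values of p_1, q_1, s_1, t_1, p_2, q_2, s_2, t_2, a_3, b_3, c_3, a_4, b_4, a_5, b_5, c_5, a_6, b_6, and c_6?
p_1 = 261; q_1 = 129; s_1 = 296; t_1 = 196; p_2 = 324; q_2 = 35; s_2 = 394; t_2 = 138; a_3 = 302; b_3 = 154; c_3 = 27; a_4 = 57; b_4 = 338; a_5 = 119; b_5 = 162; c_5 = 34; a_6 = 64; b_6 = 230; c_6 = 45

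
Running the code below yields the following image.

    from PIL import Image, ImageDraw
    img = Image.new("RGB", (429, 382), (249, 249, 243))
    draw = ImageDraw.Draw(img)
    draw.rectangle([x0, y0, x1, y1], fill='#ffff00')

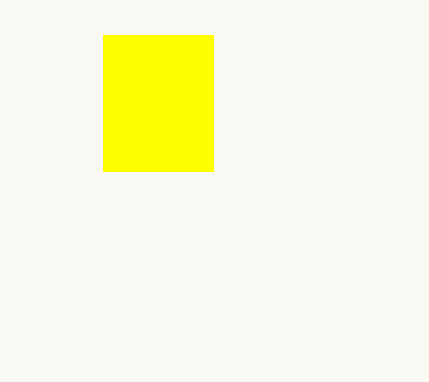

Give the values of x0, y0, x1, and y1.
x0 = 103; y0 = 35; x1 = 213; y1 = 171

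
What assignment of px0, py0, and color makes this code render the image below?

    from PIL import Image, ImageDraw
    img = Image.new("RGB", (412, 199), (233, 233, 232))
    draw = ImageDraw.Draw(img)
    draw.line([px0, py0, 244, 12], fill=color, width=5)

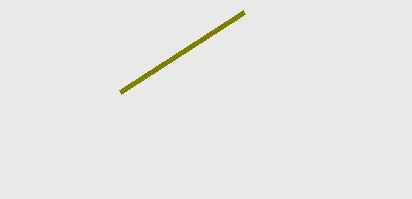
px0 = 120
py0 = 92
color = 'olive'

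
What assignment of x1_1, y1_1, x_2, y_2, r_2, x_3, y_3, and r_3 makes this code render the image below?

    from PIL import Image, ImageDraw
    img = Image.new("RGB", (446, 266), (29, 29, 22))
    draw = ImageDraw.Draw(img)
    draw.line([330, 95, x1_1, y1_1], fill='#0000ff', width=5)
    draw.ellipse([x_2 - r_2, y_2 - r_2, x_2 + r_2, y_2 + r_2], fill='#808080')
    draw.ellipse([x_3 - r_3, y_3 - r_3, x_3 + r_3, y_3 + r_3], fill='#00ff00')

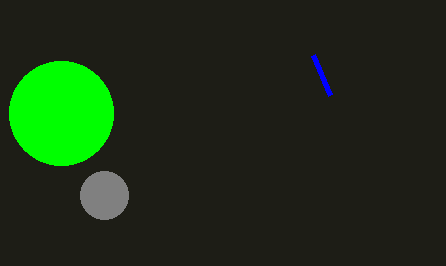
x1_1 = 313, y1_1 = 55, x_2 = 104, y_2 = 195, r_2 = 24, x_3 = 61, y_3 = 113, r_3 = 52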